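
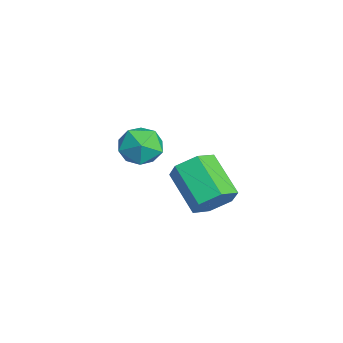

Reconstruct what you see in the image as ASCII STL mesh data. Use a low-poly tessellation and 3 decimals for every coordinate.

solid 
facet normal 0.319 0.003 0.948
outer loop
vertex 0.891 -3.065 2.605
vertex 0.79 -3.729 2.641
vertex 1.386 -3.49 2.44
endloop
endfacet
facet normal 0.636 0.520 0.570
outer loop
vertex 0.891 -3.065 2.605
vertex 1.386 -3.49 2.44
vertex 1.274 -2.942 2.065
endloop
endfacet
facet normal 0.127 0.944 0.305
outer loop
vertex 0.891 -3.065 2.605
vertex 1.274 -2.942 2.065
vertex 0.61 -2.843 2.035
endloop
endfacet
facet normal -0.505 0.691 0.518
outer loop
vertex 0.891 -3.065 2.605
vertex 0.61 -2.843 2.035
vertex 0.31 -3.329 2.391
endloop
endfacet
facet normal -0.387 0.108 0.916
outer loop
vertex 0.891 -3.065 2.605
vertex 0.31 -3.329 2.391
vertex 0.79 -3.729 2.641
endloop
endfacet
facet normal 0.976 0.215 0.022
outer loop
vertex 1.274 -2.942 2.065
vertex 1.386 -3.49 2.44
vertex 1.41 -3.531 1.769
endloop
endfacet
facet normal 0.462 -0.621 0.633
outer loop
vertex 1.386 -3.49 2.44
vertex 0.79 -3.729 2.641
vertex 1.11 -4.017 2.125
endloop
endfacet
facet normal -0.678 -0.449 0.582
outer loop
vertex 0.79 -3.729 2.641
vertex 0.31 -3.329 2.391
vertex 0.446 -3.918 2.095
endloop
endfacet
facet normal -0.869 0.491 -0.061
outer loop
vertex 0.31 -3.329 2.391
vertex 0.61 -2.843 2.035
vertex 0.334 -3.37 1.72
endloop
endfacet
facet normal 0.153 0.900 -0.408
outer loop
vertex 0.61 -2.843 2.035
vertex 1.274 -2.942 2.065
vertex 0.93 -3.131 1.519
endloop
endfacet
facet normal 0.505 -0.691 -0.518
outer loop
vertex 0.829 -3.795 1.555
vertex 1.41 -3.531 1.769
vertex 1.11 -4.017 2.125
endloop
endfacet
facet normal -0.127 -0.944 -0.305
outer loop
vertex 0.829 -3.795 1.555
vertex 1.11 -4.017 2.125
vertex 0.446 -3.918 2.095
endloop
endfacet
facet normal -0.636 -0.520 -0.570
outer loop
vertex 0.829 -3.795 1.555
vertex 0.446 -3.918 2.095
vertex 0.334 -3.37 1.72
endloop
endfacet
facet normal -0.319 -0.003 -0.948
outer loop
vertex 0.829 -3.795 1.555
vertex 0.334 -3.37 1.72
vertex 0.93 -3.131 1.519
endloop
endfacet
facet normal 0.387 -0.108 -0.916
outer loop
vertex 0.829 -3.795 1.555
vertex 0.93 -3.131 1.519
vertex 1.41 -3.531 1.769
endloop
endfacet
facet normal 0.869 -0.491 0.061
outer loop
vertex 1.11 -4.017 2.125
vertex 1.41 -3.531 1.769
vertex 1.386 -3.49 2.44
endloop
endfacet
facet normal -0.153 -0.900 0.408
outer loop
vertex 0.446 -3.918 2.095
vertex 1.11 -4.017 2.125
vertex 0.79 -3.729 2.641
endloop
endfacet
facet normal -0.976 -0.215 -0.022
outer loop
vertex 0.334 -3.37 1.72
vertex 0.446 -3.918 2.095
vertex 0.31 -3.329 2.391
endloop
endfacet
facet normal -0.462 0.621 -0.633
outer loop
vertex 0.93 -3.131 1.519
vertex 0.334 -3.37 1.72
vertex 0.61 -2.843 2.035
endloop
endfacet
facet normal 0.678 0.449 -0.582
outer loop
vertex 1.41 -3.531 1.769
vertex 0.93 -3.131 1.519
vertex 1.274 -2.942 2.065
endloop
endfacet
facet normal 0.786 0.297 -0.543
outer loop
vertex 0.107 -1.21 -0.521
vertex -0.254 -1.296 -1.091
vertex -0.261 -0.696 -0.773
endloop
endfacet
facet normal 0.300 0.585 0.754
outer loop
vertex 0.107 -1.21 -0.521
vertex -0.261 -0.696 -0.773
vertex -1.024 -1.637 0.261
endloop
endfacet
facet normal 0.301 0.584 0.754
outer loop
vertex -1.024 -1.637 0.261
vertex -0.261 -0.696 -0.773
vertex -1.392 -1.123 0.01
endloop
endfacet
facet normal -0.785 -0.296 0.544
outer loop
vertex -1.024 -1.637 0.261
vertex -1.392 -1.123 0.01
vertex -1.386 -1.724 -0.309
endloop
endfacet
facet normal 0.785 0.297 -0.543
outer loop
vertex -0.261 -0.696 -0.773
vertex -0.254 -1.296 -1.091
vertex -0.622 -0.782 -1.342
endloop
endfacet
facet normal -0.317 0.947 0.058
outer loop
vertex -0.261 -0.696 -0.773
vertex -0.622 -0.782 -1.342
vertex -1.392 -1.123 0.01
endloop
endfacet
facet normal -0.318 0.946 0.057
outer loop
vertex -1.392 -1.123 0.01
vertex -0.622 -0.782 -1.342
vertex -1.753 -1.21 -0.56
endloop
endfacet
facet normal -0.786 -0.296 0.543
outer loop
vertex -1.392 -1.123 0.01
vertex -1.753 -1.21 -0.56
vertex -1.386 -1.724 -0.309
endloop
endfacet
facet normal 0.785 0.296 -0.544
outer loop
vertex -0.622 -0.782 -1.342
vertex -0.254 -1.296 -1.091
vertex -0.616 -1.383 -1.661
endloop
endfacet
facet normal -0.619 0.363 -0.696
outer loop
vertex -0.622 -0.782 -1.342
vertex -0.616 -1.383 -1.661
vertex -1.753 -1.21 -0.56
endloop
endfacet
facet normal -0.619 0.364 -0.696
outer loop
vertex -1.753 -1.21 -0.56
vertex -0.616 -1.383 -1.661
vertex -1.747 -1.81 -0.879
endloop
endfacet
facet normal -0.786 -0.296 0.543
outer loop
vertex -1.753 -1.21 -0.56
vertex -1.747 -1.81 -0.879
vertex -1.386 -1.724 -0.309
endloop
endfacet
facet normal 0.785 0.296 -0.544
outer loop
vertex -0.616 -1.383 -1.661
vertex -0.254 -1.296 -1.091
vertex -0.248 -1.897 -1.41
endloop
endfacet
facet normal -0.301 -0.584 -0.754
outer loop
vertex -0.616 -1.383 -1.661
vertex -0.248 -1.897 -1.41
vertex -1.747 -1.81 -0.879
endloop
endfacet
facet normal -0.301 -0.585 -0.753
outer loop
vertex -1.747 -1.81 -0.879
vertex -0.248 -1.897 -1.41
vertex -1.379 -2.324 -0.627
endloop
endfacet
facet normal -0.786 -0.297 0.543
outer loop
vertex -1.747 -1.81 -0.879
vertex -1.379 -2.324 -0.627
vertex -1.386 -1.724 -0.309
endloop
endfacet
facet normal 0.786 0.296 -0.543
outer loop
vertex -0.248 -1.897 -1.41
vertex -0.254 -1.296 -1.091
vertex 0.113 -1.81 -0.84
endloop
endfacet
facet normal 0.318 -0.946 -0.057
outer loop
vertex -0.248 -1.897 -1.41
vertex 0.113 -1.81 -0.84
vertex -1.379 -2.324 -0.627
endloop
endfacet
facet normal 0.318 -0.946 -0.059
outer loop
vertex -1.379 -2.324 -0.627
vertex 0.113 -1.81 -0.84
vertex -1.018 -2.238 -0.058
endloop
endfacet
facet normal -0.785 -0.297 0.543
outer loop
vertex -1.379 -2.324 -0.627
vertex -1.018 -2.238 -0.058
vertex -1.386 -1.724 -0.309
endloop
endfacet
facet normal 0.786 0.296 -0.543
outer loop
vertex 0.113 -1.81 -0.84
vertex -0.254 -1.296 -1.091
vertex 0.107 -1.21 -0.521
endloop
endfacet
facet normal 0.619 -0.364 0.696
outer loop
vertex 0.113 -1.81 -0.84
vertex 0.107 -1.21 -0.521
vertex -1.018 -2.238 -0.058
endloop
endfacet
facet normal 0.619 -0.363 0.696
outer loop
vertex -1.018 -2.238 -0.058
vertex 0.107 -1.21 -0.521
vertex -1.024 -1.637 0.261
endloop
endfacet
facet normal -0.785 -0.296 0.544
outer loop
vertex -1.018 -2.238 -0.058
vertex -1.024 -1.637 0.261
vertex -1.386 -1.724 -0.309
endloop
endfacet

endsolid


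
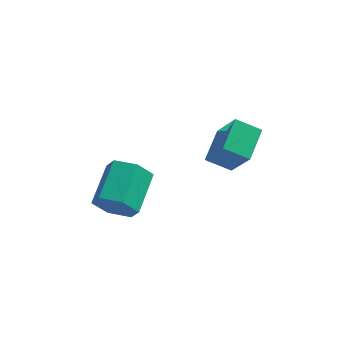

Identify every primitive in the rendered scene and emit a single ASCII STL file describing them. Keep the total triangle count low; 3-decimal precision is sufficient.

solid 
facet normal -0.178 -0.919 -0.353
outer loop
vertex -0.788 -3.99 -2.613
vertex -1.163 -3.591 -3.462
vertex -0.178 -3.807 -3.398
endloop
endfacet
facet normal 0.777 -0.351 0.522
outer loop
vertex -0.788 -3.99 -2.613
vertex -0.178 -3.807 -3.398
vertex -0.442 -2.208 -1.929
endloop
endfacet
facet normal 0.777 -0.351 0.522
outer loop
vertex -0.442 -2.208 -1.929
vertex -0.178 -3.807 -3.398
vertex 0.167 -2.025 -2.713
endloop
endfacet
facet normal 0.178 0.919 0.353
outer loop
vertex -0.442 -2.208 -1.929
vertex 0.167 -2.025 -2.713
vertex -0.817 -1.809 -2.778
endloop
endfacet
facet normal -0.178 -0.918 -0.353
outer loop
vertex -0.178 -3.807 -3.398
vertex -1.163 -3.591 -3.462
vertex -0.553 -3.408 -4.246
endloop
endfacet
facet normal 0.911 -0.018 -0.412
outer loop
vertex -0.178 -3.807 -3.398
vertex -0.553 -3.408 -4.246
vertex 0.167 -2.025 -2.713
endloop
endfacet
facet normal 0.911 -0.019 -0.411
outer loop
vertex 0.167 -2.025 -2.713
vertex -0.553 -3.408 -4.246
vertex -0.208 -1.626 -3.562
endloop
endfacet
facet normal 0.178 0.919 0.353
outer loop
vertex 0.167 -2.025 -2.713
vertex -0.208 -1.626 -3.562
vertex -0.817 -1.809 -2.778
endloop
endfacet
facet normal -0.178 -0.919 -0.353
outer loop
vertex -0.553 -3.408 -4.246
vertex -1.163 -3.591 -3.462
vertex -1.538 -3.192 -4.311
endloop
endfacet
facet normal 0.134 0.332 -0.934
outer loop
vertex -0.553 -3.408 -4.246
vertex -1.538 -3.192 -4.311
vertex -0.208 -1.626 -3.562
endloop
endfacet
facet normal 0.135 0.332 -0.934
outer loop
vertex -0.208 -1.626 -3.562
vertex -1.538 -3.192 -4.311
vertex -1.192 -1.41 -3.627
endloop
endfacet
facet normal 0.178 0.919 0.353
outer loop
vertex -0.208 -1.626 -3.562
vertex -1.192 -1.41 -3.627
vertex -0.817 -1.809 -2.778
endloop
endfacet
facet normal -0.178 -0.919 -0.353
outer loop
vertex -1.538 -3.192 -4.311
vertex -1.163 -3.591 -3.462
vertex -2.147 -3.375 -3.527
endloop
endfacet
facet normal -0.777 0.351 -0.522
outer loop
vertex -1.538 -3.192 -4.311
vertex -2.147 -3.375 -3.527
vertex -1.192 -1.41 -3.627
endloop
endfacet
facet normal -0.777 0.351 -0.522
outer loop
vertex -1.192 -1.41 -3.627
vertex -2.147 -3.375 -3.527
vertex -1.802 -1.593 -2.842
endloop
endfacet
facet normal 0.178 0.919 0.353
outer loop
vertex -1.192 -1.41 -3.627
vertex -1.802 -1.593 -2.842
vertex -0.817 -1.809 -2.778
endloop
endfacet
facet normal -0.178 -0.919 -0.353
outer loop
vertex -2.147 -3.375 -3.527
vertex -1.163 -3.591 -3.462
vertex -1.772 -3.774 -2.678
endloop
endfacet
facet normal -0.911 0.018 0.411
outer loop
vertex -2.147 -3.375 -3.527
vertex -1.772 -3.774 -2.678
vertex -1.802 -1.593 -2.842
endloop
endfacet
facet normal -0.911 0.018 0.412
outer loop
vertex -1.802 -1.593 -2.842
vertex -1.772 -3.774 -2.678
vertex -1.427 -1.992 -1.994
endloop
endfacet
facet normal 0.178 0.918 0.353
outer loop
vertex -1.802 -1.593 -2.842
vertex -1.427 -1.992 -1.994
vertex -0.817 -1.809 -2.778
endloop
endfacet
facet normal -0.178 -0.919 -0.353
outer loop
vertex -1.772 -3.774 -2.678
vertex -1.163 -3.591 -3.462
vertex -0.788 -3.99 -2.613
endloop
endfacet
facet normal -0.135 -0.332 0.934
outer loop
vertex -1.772 -3.774 -2.678
vertex -0.788 -3.99 -2.613
vertex -1.427 -1.992 -1.994
endloop
endfacet
facet normal -0.134 -0.332 0.934
outer loop
vertex -1.427 -1.992 -1.994
vertex -0.788 -3.99 -2.613
vertex -0.442 -2.208 -1.929
endloop
endfacet
facet normal 0.178 0.919 0.353
outer loop
vertex -1.427 -1.992 -1.994
vertex -0.442 -2.208 -1.929
vertex -0.817 -1.809 -2.778
endloop
endfacet
facet normal -0.901 0.058 0.430
outer loop
vertex 3.061 -3.518 0.998
vertex 3.394 -2.137 1.509
vertex 2.292 -2.696 -0.727
endloop
endfacet
facet normal -0.219 -0.915 -0.338
outer loop
vertex 3.346 -2.763 -1.229
vertex 3.061 -3.518 0.998
vertex 2.292 -2.696 -0.727
endloop
endfacet
facet normal -0.901 0.058 0.430
outer loop
vertex 2.292 -2.696 -0.727
vertex 3.394 -2.137 1.509
vertex 2.624 -1.314 -0.216
endloop
endfacet
facet normal -0.373 0.399 -0.837
outer loop
vertex 2.624 -1.314 -0.216
vertex 3.346 -2.763 -1.229
vertex 2.292 -2.696 -0.727
endloop
endfacet
facet normal 0.373 -0.400 0.837
outer loop
vertex 3.061 -3.518 0.998
vertex 4.448 -2.204 1.007
vertex 3.394 -2.137 1.509
endloop
endfacet
facet normal -0.220 -0.915 -0.338
outer loop
vertex 4.116 -3.586 0.496
vertex 3.061 -3.518 0.998
vertex 3.346 -2.763 -1.229
endloop
endfacet
facet normal 0.373 -0.399 0.838
outer loop
vertex 4.116 -3.586 0.496
vertex 4.448 -2.204 1.007
vertex 3.061 -3.518 0.998
endloop
endfacet
facet normal 0.219 0.915 0.339
outer loop
vertex 3.394 -2.137 1.509
vertex 4.448 -2.204 1.007
vertex 2.624 -1.314 -0.216
endloop
endfacet
facet normal -0.373 0.400 -0.837
outer loop
vertex 3.679 -1.382 -0.718
vertex 3.346 -2.763 -1.229
vertex 2.624 -1.314 -0.216
endloop
endfacet
facet normal 0.220 0.915 0.338
outer loop
vertex 2.624 -1.314 -0.216
vertex 4.448 -2.204 1.007
vertex 3.679 -1.382 -0.718
endloop
endfacet
facet normal 0.901 -0.058 -0.430
outer loop
vertex 3.679 -1.382 -0.718
vertex 4.116 -3.586 0.496
vertex 3.346 -2.763 -1.229
endloop
endfacet
facet normal 0.901 -0.058 -0.429
outer loop
vertex 4.448 -2.204 1.007
vertex 4.116 -3.586 0.496
vertex 3.679 -1.382 -0.718
endloop
endfacet

endsolid


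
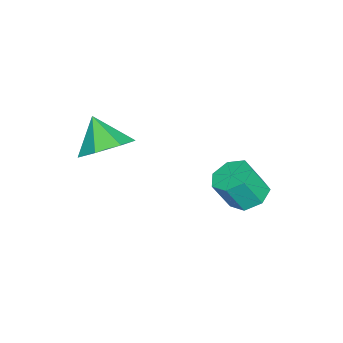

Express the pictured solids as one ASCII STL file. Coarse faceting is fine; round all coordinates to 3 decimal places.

solid 
facet normal 0.400 0.505 -0.765
outer loop
vertex 1.759 -0.306 1.59
vertex 0.834 -0.292 1.116
vertex 1.232 0.401 1.781
endloop
endfacet
facet normal 0.370 0.025 0.929
outer loop
vertex 1.759 -0.306 1.59
vertex 1.232 0.401 1.781
vertex 0.266 -1.008 2.204
endloop
endfacet
facet normal 0.400 0.504 -0.765
outer loop
vertex 1.232 0.401 1.781
vertex 0.834 -0.292 1.116
vertex 0.405 0.587 1.471
endloop
endfacet
facet normal -0.233 0.423 0.876
outer loop
vertex 1.232 0.401 1.781
vertex 0.405 0.587 1.471
vertex 0.266 -1.008 2.204
endloop
endfacet
facet normal 0.399 0.504 -0.766
outer loop
vertex 0.405 0.587 1.471
vertex 0.834 -0.292 1.116
vertex -0.099 0.11 0.894
endloop
endfacet
facet normal -0.827 0.293 0.480
outer loop
vertex 0.405 0.587 1.471
vertex -0.099 0.11 0.894
vertex 0.266 -1.008 2.204
endloop
endfacet
facet normal 0.399 0.504 -0.766
outer loop
vertex -0.099 0.11 0.894
vertex 0.834 -0.292 1.116
vertex 0.099 -0.669 0.485
endloop
endfacet
facet normal -0.963 -0.266 0.041
outer loop
vertex -0.099 0.11 0.894
vertex 0.099 -0.669 0.485
vertex 0.266 -1.008 2.204
endloop
endfacet
facet normal 0.400 0.503 -0.766
outer loop
vertex 0.099 -0.669 0.485
vertex 0.834 -0.292 1.116
vertex 0.85 -1.165 0.551
endloop
endfacet
facet normal -0.541 -0.834 -0.112
outer loop
vertex 0.099 -0.669 0.485
vertex 0.85 -1.165 0.551
vertex 0.266 -1.008 2.204
endloop
endfacet
facet normal 0.400 0.503 -0.766
outer loop
vertex 0.85 -1.165 0.551
vertex 0.834 -0.292 1.116
vertex 1.589 -1.003 1.043
endloop
endfacet
facet normal 0.124 -0.983 0.137
outer loop
vertex 0.85 -1.165 0.551
vertex 1.589 -1.003 1.043
vertex 0.266 -1.008 2.204
endloop
endfacet
facet normal 0.400 0.503 -0.766
outer loop
vertex 1.589 -1.003 1.043
vertex 0.834 -0.292 1.116
vertex 1.759 -0.306 1.59
endloop
endfacet
facet normal 0.529 -0.600 0.600
outer loop
vertex 1.589 -1.003 1.043
vertex 1.759 -0.306 1.59
vertex 0.266 -1.008 2.204
endloop
endfacet
facet normal -0.271 0.403 -0.874
outer loop
vertex -1.337 3.879 -2.64
vertex -2.126 3.806 -2.429
vertex -1.618 4.436 -2.296
endloop
endfacet
facet normal 0.878 0.476 -0.054
outer loop
vertex -1.337 3.879 -2.64
vertex -1.618 4.436 -2.296
vertex -0.965 3.328 -1.442
endloop
endfacet
facet normal 0.878 0.476 -0.053
outer loop
vertex -0.965 3.328 -1.442
vertex -1.618 4.436 -2.296
vertex -1.246 3.884 -1.099
endloop
endfacet
facet normal 0.272 -0.402 0.874
outer loop
vertex -0.965 3.328 -1.442
vertex -1.246 3.884 -1.099
vertex -1.754 3.254 -1.231
endloop
endfacet
facet normal -0.271 0.403 -0.874
outer loop
vertex -1.618 4.436 -2.296
vertex -2.126 3.806 -2.429
vertex -2.281 4.518 -2.053
endloop
endfacet
facet normal 0.239 0.908 0.345
outer loop
vertex -1.618 4.436 -2.296
vertex -2.281 4.518 -2.053
vertex -1.246 3.884 -1.099
endloop
endfacet
facet normal 0.239 0.908 0.344
outer loop
vertex -1.246 3.884 -1.099
vertex -2.281 4.518 -2.053
vertex -1.91 3.966 -0.855
endloop
endfacet
facet normal 0.272 -0.402 0.874
outer loop
vertex -1.246 3.884 -1.099
vertex -1.91 3.966 -0.855
vertex -1.754 3.254 -1.231
endloop
endfacet
facet normal -0.270 0.403 -0.874
outer loop
vertex -2.281 4.518 -2.053
vertex -2.126 3.806 -2.429
vertex -2.828 4.064 -2.093
endloop
endfacet
facet normal -0.580 0.656 0.482
outer loop
vertex -2.281 4.518 -2.053
vertex -2.828 4.064 -2.093
vertex -1.91 3.966 -0.855
endloop
endfacet
facet normal -0.581 0.656 0.482
outer loop
vertex -1.91 3.966 -0.855
vertex -2.828 4.064 -2.093
vertex -2.456 3.512 -0.895
endloop
endfacet
facet normal 0.271 -0.403 0.874
outer loop
vertex -1.91 3.966 -0.855
vertex -2.456 3.512 -0.895
vertex -1.754 3.254 -1.231
endloop
endfacet
facet normal -0.271 0.401 -0.875
outer loop
vertex -2.828 4.064 -2.093
vertex -2.126 3.806 -2.429
vertex -2.846 3.415 -2.385
endloop
endfacet
facet normal -0.962 -0.089 0.258
outer loop
vertex -2.828 4.064 -2.093
vertex -2.846 3.415 -2.385
vertex -2.456 3.512 -0.895
endloop
endfacet
facet normal -0.962 -0.090 0.258
outer loop
vertex -2.456 3.512 -0.895
vertex -2.846 3.415 -2.385
vertex -2.474 2.864 -1.188
endloop
endfacet
facet normal 0.270 -0.403 0.874
outer loop
vertex -2.456 3.512 -0.895
vertex -2.474 2.864 -1.188
vertex -1.754 3.254 -1.231
endloop
endfacet
facet normal -0.272 0.402 -0.874
outer loop
vertex -2.846 3.415 -2.385
vertex -2.126 3.806 -2.429
vertex -2.321 3.061 -2.711
endloop
endfacet
facet normal -0.619 -0.769 -0.162
outer loop
vertex -2.846 3.415 -2.385
vertex -2.321 3.061 -2.711
vertex -2.474 2.864 -1.188
endloop
endfacet
facet normal -0.619 -0.768 -0.162
outer loop
vertex -2.474 2.864 -1.188
vertex -2.321 3.061 -2.711
vertex -1.95 2.51 -1.513
endloop
endfacet
facet normal 0.270 -0.403 0.875
outer loop
vertex -2.474 2.864 -1.188
vertex -1.95 2.51 -1.513
vertex -1.754 3.254 -1.231
endloop
endfacet
facet normal -0.271 0.402 -0.875
outer loop
vertex -2.321 3.061 -2.711
vertex -2.126 3.806 -2.429
vertex -1.65 3.268 -2.824
endloop
endfacet
facet normal 0.191 -0.868 -0.458
outer loop
vertex -2.321 3.061 -2.711
vertex -1.65 3.268 -2.824
vertex -1.95 2.51 -1.513
endloop
endfacet
facet normal 0.189 -0.868 -0.459
outer loop
vertex -1.95 2.51 -1.513
vertex -1.65 3.268 -2.824
vertex -1.278 2.716 -1.626
endloop
endfacet
facet normal 0.270 -0.403 0.874
outer loop
vertex -1.95 2.51 -1.513
vertex -1.278 2.716 -1.626
vertex -1.754 3.254 -1.231
endloop
endfacet
facet normal -0.271 0.402 -0.874
outer loop
vertex -1.65 3.268 -2.824
vertex -2.126 3.806 -2.429
vertex -1.337 3.879 -2.64
endloop
endfacet
facet normal 0.856 -0.315 -0.411
outer loop
vertex -1.65 3.268 -2.824
vertex -1.337 3.879 -2.64
vertex -1.278 2.716 -1.626
endloop
endfacet
facet normal 0.856 -0.314 -0.410
outer loop
vertex -1.278 2.716 -1.626
vertex -1.337 3.879 -2.64
vertex -0.965 3.328 -1.442
endloop
endfacet
facet normal 0.272 -0.402 0.875
outer loop
vertex -1.278 2.716 -1.626
vertex -0.965 3.328 -1.442
vertex -1.754 3.254 -1.231
endloop
endfacet

endsolid


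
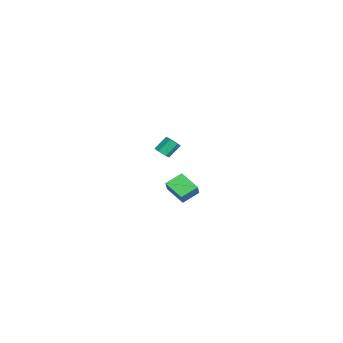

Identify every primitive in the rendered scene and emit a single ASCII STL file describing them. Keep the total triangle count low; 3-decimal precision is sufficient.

solid 
facet normal -0.669 -0.622 0.408
outer loop
vertex 4.023 -1.251 -1.056
vertex 3.489 -0.357 -0.569
vertex 3.501 -1.167 -1.784
endloop
endfacet
facet normal 0.465 -0.778 -0.423
outer loop
vertex 4.431 -0.303 -2.351
vertex 4.023 -1.251 -1.056
vertex 3.501 -1.167 -1.784
endloop
endfacet
facet normal -0.669 -0.621 0.407
outer loop
vertex 3.501 -1.167 -1.784
vertex 3.489 -0.357 -0.569
vertex 2.967 -0.272 -1.297
endloop
endfacet
facet normal -0.580 0.094 -0.809
outer loop
vertex 2.967 -0.272 -1.297
vertex 4.431 -0.303 -2.351
vertex 3.501 -1.167 -1.784
endloop
endfacet
facet normal 0.580 -0.094 0.809
outer loop
vertex 4.023 -1.251 -1.056
vertex 4.419 0.507 -1.136
vertex 3.489 -0.357 -0.569
endloop
endfacet
facet normal 0.464 -0.778 -0.423
outer loop
vertex 4.953 -0.388 -1.623
vertex 4.023 -1.251 -1.056
vertex 4.431 -0.303 -2.351
endloop
endfacet
facet normal 0.580 -0.094 0.809
outer loop
vertex 4.953 -0.388 -1.623
vertex 4.419 0.507 -1.136
vertex 4.023 -1.251 -1.056
endloop
endfacet
facet normal -0.464 0.778 0.424
outer loop
vertex 3.489 -0.357 -0.569
vertex 4.419 0.507 -1.136
vertex 2.967 -0.272 -1.297
endloop
endfacet
facet normal -0.580 0.094 -0.809
outer loop
vertex 3.897 0.591 -1.864
vertex 4.431 -0.303 -2.351
vertex 2.967 -0.272 -1.297
endloop
endfacet
facet normal -0.464 0.778 0.423
outer loop
vertex 2.967 -0.272 -1.297
vertex 4.419 0.507 -1.136
vertex 3.897 0.591 -1.864
endloop
endfacet
facet normal 0.669 0.622 -0.407
outer loop
vertex 3.897 0.591 -1.864
vertex 4.953 -0.388 -1.623
vertex 4.431 -0.303 -2.351
endloop
endfacet
facet normal 0.669 0.621 -0.408
outer loop
vertex 4.419 0.507 -1.136
vertex 4.953 -0.388 -1.623
vertex 3.897 0.591 -1.864
endloop
endfacet
facet normal 0.314 -0.614 -0.724
outer loop
vertex -3.247 -1.282 -2.744
vertex -3.736 -1.511 -2.762
vertex -3.625 -1.085 -3.075
endloop
endfacet
facet normal 0.641 0.700 -0.315
outer loop
vertex -3.247 -1.282 -2.744
vertex -3.625 -1.085 -3.075
vertex -3.595 -0.601 -1.94
endloop
endfacet
facet normal 0.642 0.699 -0.315
outer loop
vertex -3.595 -0.601 -1.94
vertex -3.625 -1.085 -3.075
vertex -3.973 -0.403 -2.271
endloop
endfacet
facet normal -0.313 0.614 0.725
outer loop
vertex -3.595 -0.601 -1.94
vertex -3.973 -0.403 -2.271
vertex -4.084 -0.829 -1.958
endloop
endfacet
facet normal 0.313 -0.614 -0.725
outer loop
vertex -3.625 -1.085 -3.075
vertex -3.736 -1.511 -2.762
vertex -4.114 -1.313 -3.093
endloop
endfacet
facet normal -0.285 0.666 -0.689
outer loop
vertex -3.625 -1.085 -3.075
vertex -4.114 -1.313 -3.093
vertex -3.973 -0.403 -2.271
endloop
endfacet
facet normal -0.287 0.666 -0.688
outer loop
vertex -3.973 -0.403 -2.271
vertex -4.114 -1.313 -3.093
vertex -4.462 -0.632 -2.289
endloop
endfacet
facet normal -0.314 0.614 0.724
outer loop
vertex -3.973 -0.403 -2.271
vertex -4.462 -0.632 -2.289
vertex -4.084 -0.829 -1.958
endloop
endfacet
facet normal 0.313 -0.614 -0.725
outer loop
vertex -4.114 -1.313 -3.093
vertex -3.736 -1.511 -2.762
vertex -4.225 -1.739 -2.78
endloop
endfacet
facet normal -0.927 -0.033 -0.373
outer loop
vertex -4.114 -1.313 -3.093
vertex -4.225 -1.739 -2.78
vertex -4.462 -0.632 -2.289
endloop
endfacet
facet normal -0.927 -0.033 -0.373
outer loop
vertex -4.462 -0.632 -2.289
vertex -4.225 -1.739 -2.78
vertex -4.573 -1.058 -1.976
endloop
endfacet
facet normal -0.314 0.614 0.724
outer loop
vertex -4.462 -0.632 -2.289
vertex -4.573 -1.058 -1.976
vertex -4.084 -0.829 -1.958
endloop
endfacet
facet normal 0.313 -0.614 -0.725
outer loop
vertex -4.225 -1.739 -2.78
vertex -3.736 -1.511 -2.762
vertex -3.847 -1.937 -2.449
endloop
endfacet
facet normal -0.642 -0.699 0.315
outer loop
vertex -4.225 -1.739 -2.78
vertex -3.847 -1.937 -2.449
vertex -4.573 -1.058 -1.976
endloop
endfacet
facet normal -0.641 -0.699 0.316
outer loop
vertex -4.573 -1.058 -1.976
vertex -3.847 -1.937 -2.449
vertex -4.195 -1.255 -1.645
endloop
endfacet
facet normal -0.314 0.614 0.724
outer loop
vertex -4.573 -1.058 -1.976
vertex -4.195 -1.255 -1.645
vertex -4.084 -0.829 -1.958
endloop
endfacet
facet normal 0.314 -0.614 -0.724
outer loop
vertex -3.847 -1.937 -2.449
vertex -3.736 -1.511 -2.762
vertex -3.358 -1.708 -2.431
endloop
endfacet
facet normal 0.286 -0.666 0.689
outer loop
vertex -3.847 -1.937 -2.449
vertex -3.358 -1.708 -2.431
vertex -4.195 -1.255 -1.645
endloop
endfacet
facet normal 0.286 -0.667 0.688
outer loop
vertex -4.195 -1.255 -1.645
vertex -3.358 -1.708 -2.431
vertex -3.706 -1.027 -1.627
endloop
endfacet
facet normal -0.313 0.614 0.725
outer loop
vertex -4.195 -1.255 -1.645
vertex -3.706 -1.027 -1.627
vertex -4.084 -0.829 -1.958
endloop
endfacet
facet normal 0.314 -0.614 -0.724
outer loop
vertex -3.358 -1.708 -2.431
vertex -3.736 -1.511 -2.762
vertex -3.247 -1.282 -2.744
endloop
endfacet
facet normal 0.927 0.033 0.373
outer loop
vertex -3.358 -1.708 -2.431
vertex -3.247 -1.282 -2.744
vertex -3.706 -1.027 -1.627
endloop
endfacet
facet normal 0.927 0.033 0.373
outer loop
vertex -3.706 -1.027 -1.627
vertex -3.247 -1.282 -2.744
vertex -3.595 -0.601 -1.94
endloop
endfacet
facet normal -0.313 0.614 0.725
outer loop
vertex -3.706 -1.027 -1.627
vertex -3.595 -0.601 -1.94
vertex -4.084 -0.829 -1.958
endloop
endfacet

endsolid


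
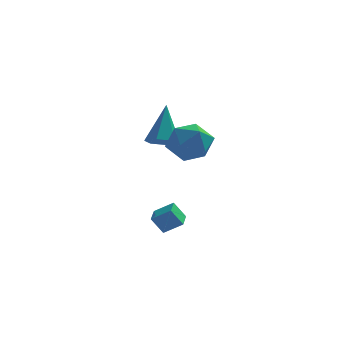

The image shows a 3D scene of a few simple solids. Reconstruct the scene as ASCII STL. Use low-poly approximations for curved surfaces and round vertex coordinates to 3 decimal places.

solid 
facet normal -0.432 0.456 0.778
outer loop
vertex -0.86 3.199 -0.298
vertex -0.798 2.291 0.269
vertex 0.007 2.999 0.301
endloop
endfacet
facet normal -0.056 0.920 0.388
outer loop
vertex -0.86 3.199 -0.298
vertex 0.007 2.999 0.301
vertex 0.118 3.419 -0.68
endloop
endfacet
facet normal -0.313 0.908 -0.277
outer loop
vertex -0.86 3.199 -0.298
vertex 0.118 3.419 -0.68
vertex -0.618 2.971 -1.318
endloop
endfacet
facet normal -0.849 0.437 -0.299
outer loop
vertex -0.86 3.199 -0.298
vertex -0.618 2.971 -1.318
vertex -1.184 2.273 -0.731
endloop
endfacet
facet normal -0.922 0.158 0.353
outer loop
vertex -0.86 3.199 -0.298
vertex -1.184 2.273 -0.731
vertex -0.798 2.291 0.269
endloop
endfacet
facet normal 0.621 0.693 0.367
outer loop
vertex 0.118 3.419 -0.68
vertex 0.007 2.999 0.301
vertex 0.784 2.647 -0.349
endloop
endfacet
facet normal 0.011 -0.058 0.998
outer loop
vertex 0.007 2.999 0.301
vertex -0.798 2.291 0.269
vertex 0.218 1.949 0.238
endloop
endfacet
facet normal -0.781 -0.541 0.311
outer loop
vertex -0.798 2.291 0.269
vertex -1.184 2.273 -0.731
vertex -0.518 1.501 -0.4
endloop
endfacet
facet normal -0.662 -0.088 -0.744
outer loop
vertex -1.184 2.273 -0.731
vertex -0.618 2.971 -1.318
vertex -0.407 1.921 -1.381
endloop
endfacet
facet normal 0.205 0.674 -0.710
outer loop
vertex -0.618 2.971 -1.318
vertex 0.118 3.419 -0.68
vertex 0.398 2.629 -1.349
endloop
endfacet
facet normal 0.849 -0.437 0.299
outer loop
vertex 0.46 1.721 -0.782
vertex 0.784 2.647 -0.349
vertex 0.218 1.949 0.238
endloop
endfacet
facet normal 0.313 -0.908 0.277
outer loop
vertex 0.46 1.721 -0.782
vertex 0.218 1.949 0.238
vertex -0.518 1.501 -0.4
endloop
endfacet
facet normal 0.056 -0.920 -0.388
outer loop
vertex 0.46 1.721 -0.782
vertex -0.518 1.501 -0.4
vertex -0.407 1.921 -1.381
endloop
endfacet
facet normal 0.432 -0.456 -0.778
outer loop
vertex 0.46 1.721 -0.782
vertex -0.407 1.921 -1.381
vertex 0.398 2.629 -1.349
endloop
endfacet
facet normal 0.922 -0.158 -0.353
outer loop
vertex 0.46 1.721 -0.782
vertex 0.398 2.629 -1.349
vertex 0.784 2.647 -0.349
endloop
endfacet
facet normal 0.662 0.088 0.744
outer loop
vertex 0.218 1.949 0.238
vertex 0.784 2.647 -0.349
vertex 0.007 2.999 0.301
endloop
endfacet
facet normal -0.205 -0.674 0.710
outer loop
vertex -0.518 1.501 -0.4
vertex 0.218 1.949 0.238
vertex -0.798 2.291 0.269
endloop
endfacet
facet normal -0.621 -0.693 -0.367
outer loop
vertex -0.407 1.921 -1.381
vertex -0.518 1.501 -0.4
vertex -1.184 2.273 -0.731
endloop
endfacet
facet normal -0.011 0.058 -0.998
outer loop
vertex 0.398 2.629 -1.349
vertex -0.407 1.921 -1.381
vertex -0.618 2.971 -1.318
endloop
endfacet
facet normal 0.781 0.541 -0.311
outer loop
vertex 0.784 2.647 -0.349
vertex 0.398 2.629 -1.349
vertex 0.118 3.419 -0.68
endloop
endfacet
facet normal -0.546 -0.031 0.837
outer loop
vertex -0.626 -2.212 -2.524
vertex -0.582 -1.305 -2.462
vertex -1.387 -2.141 -3.018
endloop
endfacet
facet normal -0.049 -0.996 -0.068
outer loop
vertex -0.918 -2.115 -3.738
vertex -0.626 -2.212 -2.524
vertex -1.387 -2.141 -3.018
endloop
endfacet
facet normal -0.546 -0.031 0.837
outer loop
vertex -1.387 -2.141 -3.018
vertex -0.582 -1.305 -2.462
vertex -1.343 -1.234 -2.956
endloop
endfacet
facet normal -0.837 0.078 -0.542
outer loop
vertex -1.343 -1.234 -2.956
vertex -0.918 -2.115 -3.738
vertex -1.387 -2.141 -3.018
endloop
endfacet
facet normal 0.837 -0.078 0.542
outer loop
vertex -0.626 -2.212 -2.524
vertex -0.113 -1.279 -3.182
vertex -0.582 -1.305 -2.462
endloop
endfacet
facet normal -0.049 -0.996 -0.068
outer loop
vertex -0.157 -2.186 -3.244
vertex -0.626 -2.212 -2.524
vertex -0.918 -2.115 -3.738
endloop
endfacet
facet normal 0.837 -0.078 0.542
outer loop
vertex -0.157 -2.186 -3.244
vertex -0.113 -1.279 -3.182
vertex -0.626 -2.212 -2.524
endloop
endfacet
facet normal 0.049 0.996 0.068
outer loop
vertex -0.582 -1.305 -2.462
vertex -0.113 -1.279 -3.182
vertex -1.343 -1.234 -2.956
endloop
endfacet
facet normal -0.837 0.078 -0.542
outer loop
vertex -0.874 -1.208 -3.676
vertex -0.918 -2.115 -3.738
vertex -1.343 -1.234 -2.956
endloop
endfacet
facet normal 0.049 0.996 0.068
outer loop
vertex -1.343 -1.234 -2.956
vertex -0.113 -1.279 -3.182
vertex -0.874 -1.208 -3.676
endloop
endfacet
facet normal 0.546 0.031 -0.837
outer loop
vertex -0.874 -1.208 -3.676
vertex -0.157 -2.186 -3.244
vertex -0.918 -2.115 -3.738
endloop
endfacet
facet normal 0.546 0.031 -0.837
outer loop
vertex -0.113 -1.279 -3.182
vertex -0.157 -2.186 -3.244
vertex -0.874 -1.208 -3.676
endloop
endfacet
facet normal -0.042 -0.495 -0.868
outer loop
vertex -0.648 3.548 -1.002
vertex -1.373 3.398 -0.881
vertex -1.175 4.022 -1.247
endloop
endfacet
facet normal 0.689 0.719 -0.092
outer loop
vertex -0.648 3.548 -1.002
vertex -1.175 4.022 -1.247
vertex -1.287 4.402 0.881
endloop
endfacet
facet normal -0.042 -0.495 -0.868
outer loop
vertex -1.175 4.022 -1.247
vertex -1.373 3.398 -0.881
vertex -1.9 3.872 -1.126
endloop
endfacet
facet normal -0.228 0.956 -0.183
outer loop
vertex -1.175 4.022 -1.247
vertex -1.9 3.872 -1.126
vertex -1.287 4.402 0.881
endloop
endfacet
facet normal -0.042 -0.495 -0.868
outer loop
vertex -1.9 3.872 -1.126
vertex -1.373 3.398 -0.881
vertex -2.098 3.248 -0.76
endloop
endfacet
facet normal -0.905 0.389 0.174
outer loop
vertex -1.9 3.872 -1.126
vertex -2.098 3.248 -0.76
vertex -1.287 4.402 0.881
endloop
endfacet
facet normal -0.042 -0.495 -0.868
outer loop
vertex -2.098 3.248 -0.76
vertex -1.373 3.398 -0.881
vertex -1.571 2.774 -0.515
endloop
endfacet
facet normal -0.664 -0.417 0.621
outer loop
vertex -2.098 3.248 -0.76
vertex -1.571 2.774 -0.515
vertex -1.287 4.402 0.881
endloop
endfacet
facet normal -0.043 -0.495 -0.868
outer loop
vertex -1.571 2.774 -0.515
vertex -1.373 3.398 -0.881
vertex -0.846 2.923 -0.636
endloop
endfacet
facet normal 0.253 -0.655 0.712
outer loop
vertex -1.571 2.774 -0.515
vertex -0.846 2.923 -0.636
vertex -1.287 4.402 0.881
endloop
endfacet
facet normal -0.042 -0.495 -0.868
outer loop
vertex -0.846 2.923 -0.636
vertex -1.373 3.398 -0.881
vertex -0.648 3.548 -1.002
endloop
endfacet
facet normal 0.931 -0.087 0.355
outer loop
vertex -0.846 2.923 -0.636
vertex -0.648 3.548 -1.002
vertex -1.287 4.402 0.881
endloop
endfacet

endsolid


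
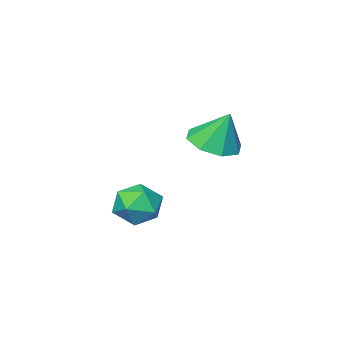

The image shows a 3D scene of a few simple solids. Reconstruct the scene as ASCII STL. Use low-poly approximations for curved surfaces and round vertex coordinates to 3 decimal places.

solid 
facet normal 0.156 -0.370 -0.916
outer loop
vertex 2.724 3.162 -0.63
vertex 1.915 2.791 -0.618
vertex 2.244 3.576 -0.879
endloop
endfacet
facet normal 0.509 0.792 0.335
outer loop
vertex 2.724 3.162 -0.63
vertex 2.244 3.576 -0.879
vertex 1.705 3.289 0.618
endloop
endfacet
facet normal 0.156 -0.370 -0.916
outer loop
vertex 2.244 3.576 -0.879
vertex 1.915 2.791 -0.618
vertex 1.571 3.53 -0.975
endloop
endfacet
facet normal -0.090 0.984 0.156
outer loop
vertex 2.244 3.576 -0.879
vertex 1.571 3.53 -0.975
vertex 1.705 3.289 0.618
endloop
endfacet
facet normal 0.156 -0.370 -0.916
outer loop
vertex 1.571 3.53 -0.975
vertex 1.915 2.791 -0.618
vertex 1.1 3.051 -0.862
endloop
endfacet
facet normal -0.684 0.711 0.165
outer loop
vertex 1.571 3.53 -0.975
vertex 1.1 3.051 -0.862
vertex 1.705 3.289 0.618
endloop
endfacet
facet normal 0.157 -0.369 -0.916
outer loop
vertex 1.1 3.051 -0.862
vertex 1.915 2.791 -0.618
vertex 1.106 2.42 -0.607
endloop
endfacet
facet normal -0.925 0.135 0.356
outer loop
vertex 1.1 3.051 -0.862
vertex 1.106 2.42 -0.607
vertex 1.705 3.289 0.618
endloop
endfacet
facet normal 0.157 -0.369 -0.916
outer loop
vertex 1.106 2.42 -0.607
vertex 1.915 2.791 -0.618
vertex 1.587 2.006 -0.358
endloop
endfacet
facet normal -0.672 -0.408 0.618
outer loop
vertex 1.106 2.42 -0.607
vertex 1.587 2.006 -0.358
vertex 1.705 3.289 0.618
endloop
endfacet
facet normal 0.156 -0.369 -0.916
outer loop
vertex 1.587 2.006 -0.358
vertex 1.915 2.791 -0.618
vertex 2.26 2.052 -0.262
endloop
endfacet
facet normal -0.073 -0.600 0.797
outer loop
vertex 1.587 2.006 -0.358
vertex 2.26 2.052 -0.262
vertex 1.705 3.289 0.618
endloop
endfacet
facet normal 0.155 -0.369 -0.916
outer loop
vertex 2.26 2.052 -0.262
vertex 1.915 2.791 -0.618
vertex 2.731 2.53 -0.375
endloop
endfacet
facet normal 0.521 -0.327 0.788
outer loop
vertex 2.26 2.052 -0.262
vertex 2.731 2.53 -0.375
vertex 1.705 3.289 0.618
endloop
endfacet
facet normal 0.155 -0.368 -0.917
outer loop
vertex 2.731 2.53 -0.375
vertex 1.915 2.791 -0.618
vertex 2.724 3.162 -0.63
endloop
endfacet
facet normal 0.762 0.249 0.597
outer loop
vertex 2.731 2.53 -0.375
vertex 2.724 3.162 -0.63
vertex 1.705 3.289 0.618
endloop
endfacet
facet normal 0.105 -0.120 0.987
outer loop
vertex 3.137 0.981 -2.957
vertex 2.721 0.215 -3.006
vertex 3.589 0.247 -3.094
endloop
endfacet
facet normal 0.644 0.263 0.718
outer loop
vertex 3.137 0.981 -2.957
vertex 3.589 0.247 -3.094
vertex 3.788 0.972 -3.538
endloop
endfacet
facet normal 0.369 0.839 0.401
outer loop
vertex 3.137 0.981 -2.957
vertex 3.788 0.972 -3.538
vertex 3.044 1.388 -3.723
endloop
endfacet
facet normal -0.341 0.812 0.473
outer loop
vertex 3.137 0.981 -2.957
vertex 3.044 1.388 -3.723
vertex 2.385 0.92 -3.395
endloop
endfacet
facet normal -0.504 0.220 0.835
outer loop
vertex 3.137 0.981 -2.957
vertex 2.385 0.92 -3.395
vertex 2.721 0.215 -3.006
endloop
endfacet
facet normal 0.967 -0.132 0.219
outer loop
vertex 3.788 0.972 -3.538
vertex 3.589 0.247 -3.094
vertex 3.775 0.2 -3.945
endloop
endfacet
facet normal 0.094 -0.751 0.654
outer loop
vertex 3.589 0.247 -3.094
vertex 2.721 0.215 -3.006
vertex 3.116 -0.268 -3.617
endloop
endfacet
facet normal -0.891 -0.200 0.408
outer loop
vertex 2.721 0.215 -3.006
vertex 2.385 0.92 -3.395
vertex 2.372 0.148 -3.802
endloop
endfacet
facet normal -0.627 0.758 -0.179
outer loop
vertex 2.385 0.92 -3.395
vertex 3.044 1.388 -3.723
vertex 2.571 0.873 -4.246
endloop
endfacet
facet normal 0.521 0.801 -0.296
outer loop
vertex 3.044 1.388 -3.723
vertex 3.788 0.972 -3.538
vertex 3.439 0.905 -4.334
endloop
endfacet
facet normal 0.341 -0.812 -0.473
outer loop
vertex 3.023 0.139 -4.383
vertex 3.775 0.2 -3.945
vertex 3.116 -0.268 -3.617
endloop
endfacet
facet normal -0.369 -0.839 -0.401
outer loop
vertex 3.023 0.139 -4.383
vertex 3.116 -0.268 -3.617
vertex 2.372 0.148 -3.802
endloop
endfacet
facet normal -0.644 -0.263 -0.718
outer loop
vertex 3.023 0.139 -4.383
vertex 2.372 0.148 -3.802
vertex 2.571 0.873 -4.246
endloop
endfacet
facet normal -0.105 0.120 -0.987
outer loop
vertex 3.023 0.139 -4.383
vertex 2.571 0.873 -4.246
vertex 3.439 0.905 -4.334
endloop
endfacet
facet normal 0.504 -0.220 -0.835
outer loop
vertex 3.023 0.139 -4.383
vertex 3.439 0.905 -4.334
vertex 3.775 0.2 -3.945
endloop
endfacet
facet normal 0.627 -0.758 0.179
outer loop
vertex 3.116 -0.268 -3.617
vertex 3.775 0.2 -3.945
vertex 3.589 0.247 -3.094
endloop
endfacet
facet normal -0.521 -0.801 0.296
outer loop
vertex 2.372 0.148 -3.802
vertex 3.116 -0.268 -3.617
vertex 2.721 0.215 -3.006
endloop
endfacet
facet normal -0.967 0.132 -0.219
outer loop
vertex 2.571 0.873 -4.246
vertex 2.372 0.148 -3.802
vertex 2.385 0.92 -3.395
endloop
endfacet
facet normal -0.094 0.751 -0.654
outer loop
vertex 3.439 0.905 -4.334
vertex 2.571 0.873 -4.246
vertex 3.044 1.388 -3.723
endloop
endfacet
facet normal 0.891 0.200 -0.408
outer loop
vertex 3.775 0.2 -3.945
vertex 3.439 0.905 -4.334
vertex 3.788 0.972 -3.538
endloop
endfacet

endsolid


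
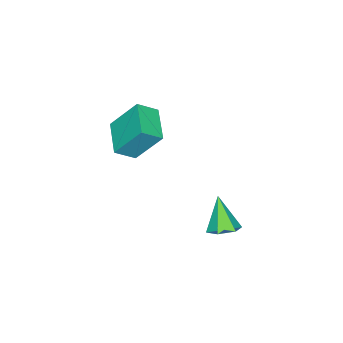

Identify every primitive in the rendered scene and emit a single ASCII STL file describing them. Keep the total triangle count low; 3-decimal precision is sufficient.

solid 
facet normal -0.713 -0.648 0.268
outer loop
vertex 2.504 -2.284 3.63
vertex 1.672 -1.651 2.944
vertex 2.988 -3.537 1.888
endloop
endfacet
facet normal 0.665 -0.506 0.549
outer loop
vertex 4.408 -2.249 1.356
vertex 2.504 -2.284 3.63
vertex 2.988 -3.537 1.888
endloop
endfacet
facet normal -0.713 -0.648 0.268
outer loop
vertex 2.988 -3.537 1.888
vertex 1.672 -1.651 2.944
vertex 2.156 -2.905 1.202
endloop
endfacet
facet normal 0.220 -0.570 -0.792
outer loop
vertex 2.156 -2.905 1.202
vertex 4.408 -2.249 1.356
vertex 2.988 -3.537 1.888
endloop
endfacet
facet normal -0.220 0.569 0.792
outer loop
vertex 2.504 -2.284 3.63
vertex 3.092 -0.363 2.412
vertex 1.672 -1.651 2.944
endloop
endfacet
facet normal 0.665 -0.506 0.549
outer loop
vertex 3.924 -0.995 3.098
vertex 2.504 -2.284 3.63
vertex 4.408 -2.249 1.356
endloop
endfacet
facet normal -0.220 0.570 0.792
outer loop
vertex 3.924 -0.995 3.098
vertex 3.092 -0.363 2.412
vertex 2.504 -2.284 3.63
endloop
endfacet
facet normal -0.665 0.506 -0.549
outer loop
vertex 1.672 -1.651 2.944
vertex 3.092 -0.363 2.412
vertex 2.156 -2.905 1.202
endloop
endfacet
facet normal 0.220 -0.569 -0.792
outer loop
vertex 3.576 -1.616 0.67
vertex 4.408 -2.249 1.356
vertex 2.156 -2.905 1.202
endloop
endfacet
facet normal -0.665 0.506 -0.549
outer loop
vertex 2.156 -2.905 1.202
vertex 3.092 -0.363 2.412
vertex 3.576 -1.616 0.67
endloop
endfacet
facet normal 0.713 0.647 -0.268
outer loop
vertex 3.576 -1.616 0.67
vertex 3.924 -0.995 3.098
vertex 4.408 -2.249 1.356
endloop
endfacet
facet normal 0.713 0.648 -0.268
outer loop
vertex 3.092 -0.363 2.412
vertex 3.924 -0.995 3.098
vertex 3.576 -1.616 0.67
endloop
endfacet
facet normal 0.304 0.391 -0.869
outer loop
vertex 4.571 3.74 -1.537
vertex 3.805 3.589 -1.873
vertex 3.96 4.329 -1.486
endloop
endfacet
facet normal 0.477 0.428 0.767
outer loop
vertex 4.571 3.74 -1.537
vertex 3.96 4.329 -1.486
vertex 3.215 2.831 -0.187
endloop
endfacet
facet normal 0.304 0.391 -0.869
outer loop
vertex 3.96 4.329 -1.486
vertex 3.805 3.589 -1.873
vertex 3.194 4.178 -1.822
endloop
endfacet
facet normal -0.397 0.706 0.587
outer loop
vertex 3.96 4.329 -1.486
vertex 3.194 4.178 -1.822
vertex 3.215 2.831 -0.187
endloop
endfacet
facet normal 0.304 0.390 -0.869
outer loop
vertex 3.194 4.178 -1.822
vertex 3.805 3.589 -1.873
vertex 3.039 3.437 -2.209
endloop
endfacet
facet normal -0.982 0.139 0.127
outer loop
vertex 3.194 4.178 -1.822
vertex 3.039 3.437 -2.209
vertex 3.215 2.831 -0.187
endloop
endfacet
facet normal 0.304 0.390 -0.869
outer loop
vertex 3.039 3.437 -2.209
vertex 3.805 3.589 -1.873
vertex 3.649 2.848 -2.26
endloop
endfacet
facet normal -0.693 -0.705 -0.151
outer loop
vertex 3.039 3.437 -2.209
vertex 3.649 2.848 -2.26
vertex 3.215 2.831 -0.187
endloop
endfacet
facet normal 0.304 0.390 -0.869
outer loop
vertex 3.649 2.848 -2.26
vertex 3.805 3.589 -1.873
vertex 4.415 2.999 -1.924
endloop
endfacet
facet normal 0.181 -0.983 0.030
outer loop
vertex 3.649 2.848 -2.26
vertex 4.415 2.999 -1.924
vertex 3.215 2.831 -0.187
endloop
endfacet
facet normal 0.304 0.390 -0.869
outer loop
vertex 4.415 2.999 -1.924
vertex 3.805 3.589 -1.873
vertex 4.571 3.74 -1.537
endloop
endfacet
facet normal 0.766 -0.417 0.489
outer loop
vertex 4.415 2.999 -1.924
vertex 4.571 3.74 -1.537
vertex 3.215 2.831 -0.187
endloop
endfacet

endsolid


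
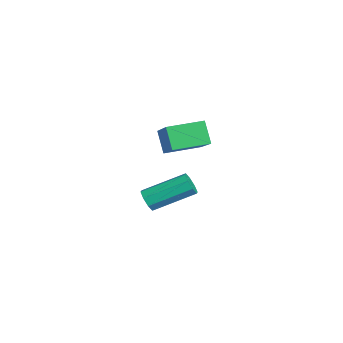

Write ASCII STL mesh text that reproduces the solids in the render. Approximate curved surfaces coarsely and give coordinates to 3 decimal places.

solid 
facet normal -0.833 0.006 -0.553
outer loop
vertex -1.013 -3.694 0.356
vertex -1.095 -2.253 0.495
vertex -0.424 -3.575 -0.529
endloop
endfacet
facet normal 0.057 -0.994 -0.096
outer loop
vertex 1.375 -3.587 0.665
vertex -1.013 -3.694 0.356
vertex -0.424 -3.575 -0.529
endloop
endfacet
facet normal -0.833 0.006 -0.553
outer loop
vertex -0.424 -3.575 -0.529
vertex -1.095 -2.253 0.495
vertex -0.506 -2.134 -0.391
endloop
endfacet
facet normal 0.550 0.111 -0.828
outer loop
vertex -0.506 -2.134 -0.391
vertex 1.375 -3.587 0.665
vertex -0.424 -3.575 -0.529
endloop
endfacet
facet normal -0.550 -0.111 0.828
outer loop
vertex -1.013 -3.694 0.356
vertex 0.704 -2.265 1.689
vertex -1.095 -2.253 0.495
endloop
endfacet
facet normal 0.057 -0.994 -0.096
outer loop
vertex 0.786 -3.706 1.551
vertex -1.013 -3.694 0.356
vertex 1.375 -3.587 0.665
endloop
endfacet
facet normal -0.550 -0.111 0.828
outer loop
vertex 0.786 -3.706 1.551
vertex 0.704 -2.265 1.689
vertex -1.013 -3.694 0.356
endloop
endfacet
facet normal -0.057 0.994 0.096
outer loop
vertex -1.095 -2.253 0.495
vertex 0.704 -2.265 1.689
vertex -0.506 -2.134 -0.391
endloop
endfacet
facet normal 0.550 0.111 -0.827
outer loop
vertex 1.293 -2.146 0.804
vertex 1.375 -3.587 0.665
vertex -0.506 -2.134 -0.391
endloop
endfacet
facet normal -0.057 0.994 0.096
outer loop
vertex -0.506 -2.134 -0.391
vertex 0.704 -2.265 1.689
vertex 1.293 -2.146 0.804
endloop
endfacet
facet normal 0.833 -0.006 0.553
outer loop
vertex 1.293 -2.146 0.804
vertex 0.786 -3.706 1.551
vertex 1.375 -3.587 0.665
endloop
endfacet
facet normal 0.833 -0.006 0.554
outer loop
vertex 0.704 -2.265 1.689
vertex 0.786 -3.706 1.551
vertex 1.293 -2.146 0.804
endloop
endfacet
facet normal -0.066 -0.895 -0.442
outer loop
vertex -1.75 -4.122 -3.724
vertex -2.103 -3.915 -4.091
vertex -1.556 -3.968 -4.065
endloop
endfacet
facet normal 0.885 -0.257 0.388
outer loop
vertex -1.75 -4.122 -3.724
vertex -1.556 -3.968 -4.065
vertex -1.623 -2.412 -2.882
endloop
endfacet
facet normal 0.886 -0.256 0.387
outer loop
vertex -1.623 -2.412 -2.882
vertex -1.556 -3.968 -4.065
vertex -1.43 -2.259 -3.223
endloop
endfacet
facet normal 0.067 0.895 0.440
outer loop
vertex -1.623 -2.412 -2.882
vertex -1.43 -2.259 -3.223
vertex -1.977 -2.205 -3.249
endloop
endfacet
facet normal -0.066 -0.895 -0.442
outer loop
vertex -1.556 -3.968 -4.065
vertex -2.103 -3.915 -4.091
vertex -1.683 -3.783 -4.421
endloop
endfacet
facet normal 0.951 0.077 -0.299
outer loop
vertex -1.556 -3.968 -4.065
vertex -1.683 -3.783 -4.421
vertex -1.43 -2.259 -3.223
endloop
endfacet
facet normal 0.951 0.077 -0.299
outer loop
vertex -1.43 -2.259 -3.223
vertex -1.683 -3.783 -4.421
vertex -1.557 -2.074 -3.579
endloop
endfacet
facet normal 0.067 0.895 0.441
outer loop
vertex -1.43 -2.259 -3.223
vertex -1.557 -2.074 -3.579
vertex -1.977 -2.205 -3.249
endloop
endfacet
facet normal -0.064 -0.896 -0.440
outer loop
vertex -1.683 -3.783 -4.421
vertex -2.103 -3.915 -4.091
vertex -2.056 -3.676 -4.584
endloop
endfacet
facet normal 0.459 0.365 -0.810
outer loop
vertex -1.683 -3.783 -4.421
vertex -2.056 -3.676 -4.584
vertex -1.557 -2.074 -3.579
endloop
endfacet
facet normal 0.460 0.365 -0.810
outer loop
vertex -1.557 -2.074 -3.579
vertex -2.056 -3.676 -4.584
vertex -1.93 -1.966 -3.742
endloop
endfacet
facet normal 0.067 0.895 0.440
outer loop
vertex -1.557 -2.074 -3.579
vertex -1.93 -1.966 -3.742
vertex -1.977 -2.205 -3.249
endloop
endfacet
facet normal -0.067 -0.895 -0.440
outer loop
vertex -2.056 -3.676 -4.584
vertex -2.103 -3.915 -4.091
vertex -2.457 -3.708 -4.458
endloop
endfacet
facet normal -0.301 0.439 -0.847
outer loop
vertex -2.056 -3.676 -4.584
vertex -2.457 -3.708 -4.458
vertex -1.93 -1.966 -3.742
endloop
endfacet
facet normal -0.302 0.439 -0.846
outer loop
vertex -1.93 -1.966 -3.742
vertex -2.457 -3.708 -4.458
vertex -2.33 -1.998 -3.616
endloop
endfacet
facet normal 0.067 0.895 0.440
outer loop
vertex -1.93 -1.966 -3.742
vertex -2.33 -1.998 -3.616
vertex -1.977 -2.205 -3.249
endloop
endfacet
facet normal -0.067 -0.895 -0.440
outer loop
vertex -2.457 -3.708 -4.458
vertex -2.103 -3.915 -4.091
vertex -2.65 -3.861 -4.117
endloop
endfacet
facet normal -0.886 0.256 -0.387
outer loop
vertex -2.457 -3.708 -4.458
vertex -2.65 -3.861 -4.117
vertex -2.33 -1.998 -3.616
endloop
endfacet
facet normal -0.885 0.256 -0.388
outer loop
vertex -2.33 -1.998 -3.616
vertex -2.65 -3.861 -4.117
vertex -2.524 -2.152 -3.275
endloop
endfacet
facet normal 0.066 0.895 0.442
outer loop
vertex -2.33 -1.998 -3.616
vertex -2.524 -2.152 -3.275
vertex -1.977 -2.205 -3.249
endloop
endfacet
facet normal -0.067 -0.895 -0.441
outer loop
vertex -2.65 -3.861 -4.117
vertex -2.103 -3.915 -4.091
vertex -2.523 -4.046 -3.761
endloop
endfacet
facet normal -0.951 -0.077 0.299
outer loop
vertex -2.65 -3.861 -4.117
vertex -2.523 -4.046 -3.761
vertex -2.524 -2.152 -3.275
endloop
endfacet
facet normal -0.951 -0.077 0.299
outer loop
vertex -2.524 -2.152 -3.275
vertex -2.523 -4.046 -3.761
vertex -2.397 -2.337 -2.919
endloop
endfacet
facet normal 0.066 0.895 0.442
outer loop
vertex -2.524 -2.152 -3.275
vertex -2.397 -2.337 -2.919
vertex -1.977 -2.205 -3.249
endloop
endfacet
facet normal -0.067 -0.895 -0.440
outer loop
vertex -2.523 -4.046 -3.761
vertex -2.103 -3.915 -4.091
vertex -2.15 -4.154 -3.598
endloop
endfacet
facet normal -0.460 -0.365 0.810
outer loop
vertex -2.523 -4.046 -3.761
vertex -2.15 -4.154 -3.598
vertex -2.397 -2.337 -2.919
endloop
endfacet
facet normal -0.459 -0.365 0.810
outer loop
vertex -2.397 -2.337 -2.919
vertex -2.15 -4.154 -3.598
vertex -2.024 -2.444 -2.756
endloop
endfacet
facet normal 0.064 0.896 0.440
outer loop
vertex -2.397 -2.337 -2.919
vertex -2.024 -2.444 -2.756
vertex -1.977 -2.205 -3.249
endloop
endfacet
facet normal -0.067 -0.895 -0.440
outer loop
vertex -2.15 -4.154 -3.598
vertex -2.103 -3.915 -4.091
vertex -1.75 -4.122 -3.724
endloop
endfacet
facet normal 0.302 -0.439 0.846
outer loop
vertex -2.15 -4.154 -3.598
vertex -1.75 -4.122 -3.724
vertex -2.024 -2.444 -2.756
endloop
endfacet
facet normal 0.301 -0.439 0.846
outer loop
vertex -2.024 -2.444 -2.756
vertex -1.75 -4.122 -3.724
vertex -1.623 -2.412 -2.882
endloop
endfacet
facet normal 0.067 0.895 0.440
outer loop
vertex -2.024 -2.444 -2.756
vertex -1.623 -2.412 -2.882
vertex -1.977 -2.205 -3.249
endloop
endfacet

endsolid


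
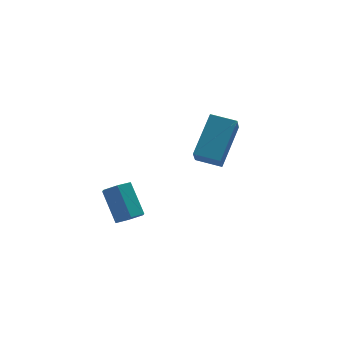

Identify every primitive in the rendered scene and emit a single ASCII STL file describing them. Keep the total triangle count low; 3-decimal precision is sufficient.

solid 
facet normal 0.050 -0.720 -0.692
outer loop
vertex -1.314 -1.052 1.752
vertex -1.817 -1.184 1.853
vertex -1.708 -0.821 1.483
endloop
endfacet
facet normal 0.667 0.540 -0.513
outer loop
vertex -1.314 -1.052 1.752
vertex -1.708 -0.821 1.483
vertex -1.38 -0.123 2.645
endloop
endfacet
facet normal 0.666 0.541 -0.513
outer loop
vertex -1.38 -0.123 2.645
vertex -1.708 -0.821 1.483
vertex -1.774 0.108 2.377
endloop
endfacet
facet normal -0.050 0.719 0.693
outer loop
vertex -1.38 -0.123 2.645
vertex -1.774 0.108 2.377
vertex -1.883 -0.256 2.747
endloop
endfacet
facet normal 0.049 -0.720 -0.692
outer loop
vertex -1.708 -0.821 1.483
vertex -1.817 -1.184 1.853
vertex -2.211 -0.953 1.585
endloop
endfacet
facet normal -0.311 0.647 -0.696
outer loop
vertex -1.708 -0.821 1.483
vertex -2.211 -0.953 1.585
vertex -1.774 0.108 2.377
endloop
endfacet
facet normal -0.311 0.647 -0.696
outer loop
vertex -1.774 0.108 2.377
vertex -2.211 -0.953 1.585
vertex -2.277 -0.025 2.478
endloop
endfacet
facet normal -0.051 0.719 0.693
outer loop
vertex -1.774 0.108 2.377
vertex -2.277 -0.025 2.478
vertex -1.883 -0.256 2.747
endloop
endfacet
facet normal 0.050 -0.719 -0.693
outer loop
vertex -2.211 -0.953 1.585
vertex -1.817 -1.184 1.853
vertex -2.32 -1.317 1.955
endloop
endfacet
facet normal -0.977 0.107 -0.183
outer loop
vertex -2.211 -0.953 1.585
vertex -2.32 -1.317 1.955
vertex -2.277 -0.025 2.478
endloop
endfacet
facet normal -0.977 0.107 -0.183
outer loop
vertex -2.277 -0.025 2.478
vertex -2.32 -1.317 1.955
vertex -2.386 -0.388 2.848
endloop
endfacet
facet normal -0.050 0.720 0.692
outer loop
vertex -2.277 -0.025 2.478
vertex -2.386 -0.388 2.848
vertex -1.883 -0.256 2.747
endloop
endfacet
facet normal 0.050 -0.719 -0.693
outer loop
vertex -2.32 -1.317 1.955
vertex -1.817 -1.184 1.853
vertex -1.926 -1.548 2.223
endloop
endfacet
facet normal -0.666 -0.541 0.513
outer loop
vertex -2.32 -1.317 1.955
vertex -1.926 -1.548 2.223
vertex -2.386 -0.388 2.848
endloop
endfacet
facet normal -0.667 -0.541 0.513
outer loop
vertex -2.386 -0.388 2.848
vertex -1.926 -1.548 2.223
vertex -1.992 -0.619 3.117
endloop
endfacet
facet normal -0.050 0.720 0.692
outer loop
vertex -2.386 -0.388 2.848
vertex -1.992 -0.619 3.117
vertex -1.883 -0.256 2.747
endloop
endfacet
facet normal 0.051 -0.719 -0.693
outer loop
vertex -1.926 -1.548 2.223
vertex -1.817 -1.184 1.853
vertex -1.423 -1.415 2.122
endloop
endfacet
facet normal 0.311 -0.647 0.696
outer loop
vertex -1.926 -1.548 2.223
vertex -1.423 -1.415 2.122
vertex -1.992 -0.619 3.117
endloop
endfacet
facet normal 0.311 -0.647 0.696
outer loop
vertex -1.992 -0.619 3.117
vertex -1.423 -1.415 2.122
vertex -1.489 -0.487 3.015
endloop
endfacet
facet normal -0.049 0.720 0.692
outer loop
vertex -1.992 -0.619 3.117
vertex -1.489 -0.487 3.015
vertex -1.883 -0.256 2.747
endloop
endfacet
facet normal 0.050 -0.720 -0.692
outer loop
vertex -1.423 -1.415 2.122
vertex -1.817 -1.184 1.853
vertex -1.314 -1.052 1.752
endloop
endfacet
facet normal 0.977 -0.107 0.183
outer loop
vertex -1.423 -1.415 2.122
vertex -1.314 -1.052 1.752
vertex -1.489 -0.487 3.015
endloop
endfacet
facet normal 0.977 -0.107 0.183
outer loop
vertex -1.489 -0.487 3.015
vertex -1.314 -1.052 1.752
vertex -1.38 -0.123 2.645
endloop
endfacet
facet normal -0.050 0.719 0.693
outer loop
vertex -1.489 -0.487 3.015
vertex -1.38 -0.123 2.645
vertex -1.883 -0.256 2.747
endloop
endfacet
facet normal -0.734 0.665 0.137
outer loop
vertex 1.01 0.242 3.109
vertex 2.048 1.174 4.15
vertex 1.302 0.711 2.399
endloop
endfacet
facet normal -0.596 -0.535 -0.599
outer loop
vertex 1.992 0.086 2.27
vertex 1.01 0.242 3.109
vertex 1.302 0.711 2.399
endloop
endfacet
facet normal -0.734 0.665 0.137
outer loop
vertex 1.302 0.711 2.399
vertex 2.048 1.174 4.15
vertex 2.34 1.643 3.439
endloop
endfacet
facet normal 0.324 0.521 -0.790
outer loop
vertex 2.34 1.643 3.439
vertex 1.992 0.086 2.27
vertex 1.302 0.711 2.399
endloop
endfacet
facet normal -0.324 -0.521 0.790
outer loop
vertex 1.01 0.242 3.109
vertex 2.738 0.549 4.021
vertex 2.048 1.174 4.15
endloop
endfacet
facet normal -0.596 -0.536 -0.598
outer loop
vertex 1.7 -0.383 2.981
vertex 1.01 0.242 3.109
vertex 1.992 0.086 2.27
endloop
endfacet
facet normal -0.325 -0.520 0.790
outer loop
vertex 1.7 -0.383 2.981
vertex 2.738 0.549 4.021
vertex 1.01 0.242 3.109
endloop
endfacet
facet normal 0.597 0.535 0.598
outer loop
vertex 2.048 1.174 4.15
vertex 2.738 0.549 4.021
vertex 2.34 1.643 3.439
endloop
endfacet
facet normal 0.325 0.520 -0.790
outer loop
vertex 3.03 1.018 3.311
vertex 1.992 0.086 2.27
vertex 2.34 1.643 3.439
endloop
endfacet
facet normal 0.596 0.535 0.599
outer loop
vertex 2.34 1.643 3.439
vertex 2.738 0.549 4.021
vertex 3.03 1.018 3.311
endloop
endfacet
facet normal 0.734 -0.665 -0.137
outer loop
vertex 3.03 1.018 3.311
vertex 1.7 -0.383 2.981
vertex 1.992 0.086 2.27
endloop
endfacet
facet normal 0.734 -0.665 -0.137
outer loop
vertex 2.738 0.549 4.021
vertex 1.7 -0.383 2.981
vertex 3.03 1.018 3.311
endloop
endfacet

endsolid


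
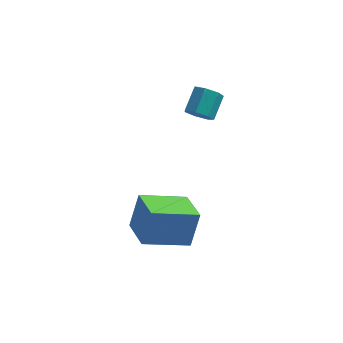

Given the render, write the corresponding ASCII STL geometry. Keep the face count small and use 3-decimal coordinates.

solid 
facet normal -0.264 -0.790 -0.553
outer loop
vertex 0.088 3.435 2.819
vertex -0.266 3.214 3.304
vertex -0.44 3.605 2.828
endloop
endfacet
facet normal 0.157 0.530 -0.833
outer loop
vertex 0.088 3.435 2.819
vertex -0.44 3.605 2.828
vertex 0.4 4.367 3.471
endloop
endfacet
facet normal 0.155 0.531 -0.833
outer loop
vertex 0.4 4.367 3.471
vertex -0.44 3.605 2.828
vertex -0.128 4.537 3.481
endloop
endfacet
facet normal 0.265 0.790 0.553
outer loop
vertex 0.4 4.367 3.471
vertex -0.128 4.537 3.481
vertex 0.046 4.146 3.956
endloop
endfacet
facet normal -0.265 -0.790 -0.553
outer loop
vertex -0.44 3.605 2.828
vertex -0.266 3.214 3.304
vertex -0.838 3.481 3.196
endloop
endfacet
facet normal -0.646 0.571 -0.506
outer loop
vertex -0.44 3.605 2.828
vertex -0.838 3.481 3.196
vertex -0.128 4.537 3.481
endloop
endfacet
facet normal -0.646 0.571 -0.507
outer loop
vertex -0.128 4.537 3.481
vertex -0.838 3.481 3.196
vertex -0.526 4.413 3.848
endloop
endfacet
facet normal 0.264 0.790 0.553
outer loop
vertex -0.128 4.537 3.481
vertex -0.526 4.413 3.848
vertex 0.046 4.146 3.956
endloop
endfacet
facet normal -0.264 -0.790 -0.553
outer loop
vertex -0.838 3.481 3.196
vertex -0.266 3.214 3.304
vertex -0.804 3.155 3.645
endloop
endfacet
facet normal -0.962 0.180 0.203
outer loop
vertex -0.838 3.481 3.196
vertex -0.804 3.155 3.645
vertex -0.526 4.413 3.848
endloop
endfacet
facet normal -0.963 0.180 0.201
outer loop
vertex -0.526 4.413 3.848
vertex -0.804 3.155 3.645
vertex -0.493 4.088 4.297
endloop
endfacet
facet normal 0.265 0.790 0.553
outer loop
vertex -0.526 4.413 3.848
vertex -0.493 4.088 4.297
vertex 0.046 4.146 3.956
endloop
endfacet
facet normal -0.264 -0.790 -0.553
outer loop
vertex -0.804 3.155 3.645
vertex -0.266 3.214 3.304
vertex -0.366 2.874 3.837
endloop
endfacet
facet normal -0.554 -0.345 0.758
outer loop
vertex -0.804 3.155 3.645
vertex -0.366 2.874 3.837
vertex -0.493 4.088 4.297
endloop
endfacet
facet normal -0.553 -0.345 0.758
outer loop
vertex -0.493 4.088 4.297
vertex -0.366 2.874 3.837
vertex -0.054 3.806 4.489
endloop
endfacet
facet normal 0.265 0.790 0.553
outer loop
vertex -0.493 4.088 4.297
vertex -0.054 3.806 4.489
vertex 0.046 4.146 3.956
endloop
endfacet
facet normal -0.265 -0.790 -0.553
outer loop
vertex -0.366 2.874 3.837
vertex -0.266 3.214 3.304
vertex 0.148 2.849 3.627
endloop
endfacet
facet normal 0.274 -0.611 0.743
outer loop
vertex -0.366 2.874 3.837
vertex 0.148 2.849 3.627
vertex -0.054 3.806 4.489
endloop
endfacet
facet normal 0.272 -0.612 0.743
outer loop
vertex -0.054 3.806 4.489
vertex 0.148 2.849 3.627
vertex 0.46 3.781 4.28
endloop
endfacet
facet normal 0.263 0.790 0.553
outer loop
vertex -0.054 3.806 4.489
vertex 0.46 3.781 4.28
vertex 0.046 4.146 3.956
endloop
endfacet
facet normal -0.265 -0.790 -0.553
outer loop
vertex 0.148 2.849 3.627
vertex -0.266 3.214 3.304
vertex 0.35 3.098 3.174
endloop
endfacet
facet normal 0.893 -0.417 0.169
outer loop
vertex 0.148 2.849 3.627
vertex 0.35 3.098 3.174
vertex 0.46 3.781 4.28
endloop
endfacet
facet normal 0.893 -0.417 0.168
outer loop
vertex 0.46 3.781 4.28
vertex 0.35 3.098 3.174
vertex 0.662 4.031 3.827
endloop
endfacet
facet normal 0.263 0.790 0.553
outer loop
vertex 0.46 3.781 4.28
vertex 0.662 4.031 3.827
vertex 0.046 4.146 3.956
endloop
endfacet
facet normal -0.265 -0.789 -0.553
outer loop
vertex 0.35 3.098 3.174
vertex -0.266 3.214 3.304
vertex 0.088 3.435 2.819
endloop
endfacet
facet normal 0.841 0.092 -0.533
outer loop
vertex 0.35 3.098 3.174
vertex 0.088 3.435 2.819
vertex 0.662 4.031 3.827
endloop
endfacet
facet normal 0.841 0.091 -0.533
outer loop
vertex 0.662 4.031 3.827
vertex 0.088 3.435 2.819
vertex 0.4 4.367 3.471
endloop
endfacet
facet normal 0.263 0.791 0.553
outer loop
vertex 0.662 4.031 3.827
vertex 0.4 4.367 3.471
vertex 0.046 4.146 3.956
endloop
endfacet
facet normal -0.896 -0.308 0.319
outer loop
vertex -1.698 -1.447 1.658
vertex -2.322 -0.054 1.25
vertex -2.017 -2.012 0.218
endloop
endfacet
facet normal 0.395 -0.881 0.258
outer loop
vertex -0.198 -1.386 -0.43
vertex -1.698 -1.447 1.658
vertex -2.017 -2.012 0.218
endloop
endfacet
facet normal -0.896 -0.308 0.319
outer loop
vertex -2.017 -2.012 0.218
vertex -2.322 -0.054 1.25
vertex -2.641 -0.619 -0.19
endloop
endfacet
facet normal -0.202 -0.357 -0.912
outer loop
vertex -2.641 -0.619 -0.19
vertex -0.198 -1.386 -0.43
vertex -2.017 -2.012 0.218
endloop
endfacet
facet normal 0.202 0.357 0.912
outer loop
vertex -1.698 -1.447 1.658
vertex -0.503 0.572 0.602
vertex -2.322 -0.054 1.25
endloop
endfacet
facet normal 0.395 -0.881 0.258
outer loop
vertex 0.121 -0.821 1.01
vertex -1.698 -1.447 1.658
vertex -0.198 -1.386 -0.43
endloop
endfacet
facet normal 0.202 0.357 0.912
outer loop
vertex 0.121 -0.821 1.01
vertex -0.503 0.572 0.602
vertex -1.698 -1.447 1.658
endloop
endfacet
facet normal -0.395 0.881 -0.258
outer loop
vertex -2.322 -0.054 1.25
vertex -0.503 0.572 0.602
vertex -2.641 -0.619 -0.19
endloop
endfacet
facet normal -0.202 -0.357 -0.912
outer loop
vertex -0.822 0.007 -0.838
vertex -0.198 -1.386 -0.43
vertex -2.641 -0.619 -0.19
endloop
endfacet
facet normal -0.395 0.881 -0.258
outer loop
vertex -2.641 -0.619 -0.19
vertex -0.503 0.572 0.602
vertex -0.822 0.007 -0.838
endloop
endfacet
facet normal 0.896 0.308 -0.319
outer loop
vertex -0.822 0.007 -0.838
vertex 0.121 -0.821 1.01
vertex -0.198 -1.386 -0.43
endloop
endfacet
facet normal 0.896 0.308 -0.319
outer loop
vertex -0.503 0.572 0.602
vertex 0.121 -0.821 1.01
vertex -0.822 0.007 -0.838
endloop
endfacet

endsolid


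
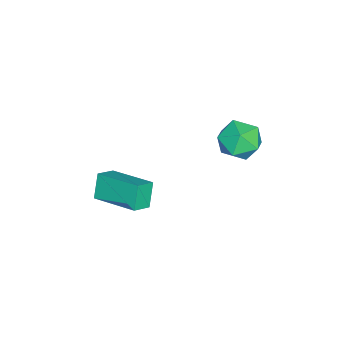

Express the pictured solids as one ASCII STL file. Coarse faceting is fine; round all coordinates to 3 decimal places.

solid 
facet normal -0.779 0.425 -0.461
outer loop
vertex -3.37 -2.926 -2.49
vertex -2.613 -1.016 -2.01
vertex -2.743 -2.912 -3.537
endloop
endfacet
facet normal -0.359 -0.905 -0.227
outer loop
vertex -1.987 -3.324 -3.09
vertex -3.37 -2.926 -2.49
vertex -2.743 -2.912 -3.537
endloop
endfacet
facet normal -0.779 0.425 -0.461
outer loop
vertex -2.743 -2.912 -3.537
vertex -2.613 -1.016 -2.01
vertex -1.986 -1.002 -3.057
endloop
endfacet
facet normal 0.514 0.012 -0.858
outer loop
vertex -1.986 -1.002 -3.057
vertex -1.987 -3.324 -3.09
vertex -2.743 -2.912 -3.537
endloop
endfacet
facet normal -0.514 -0.012 0.858
outer loop
vertex -3.37 -2.926 -2.49
vertex -1.857 -1.428 -1.563
vertex -2.613 -1.016 -2.01
endloop
endfacet
facet normal -0.359 -0.905 -0.227
outer loop
vertex -2.614 -3.338 -2.043
vertex -3.37 -2.926 -2.49
vertex -1.987 -3.324 -3.09
endloop
endfacet
facet normal -0.514 -0.012 0.858
outer loop
vertex -2.614 -3.338 -2.043
vertex -1.857 -1.428 -1.563
vertex -3.37 -2.926 -2.49
endloop
endfacet
facet normal 0.359 0.905 0.227
outer loop
vertex -2.613 -1.016 -2.01
vertex -1.857 -1.428 -1.563
vertex -1.986 -1.002 -3.057
endloop
endfacet
facet normal 0.514 0.012 -0.858
outer loop
vertex -1.23 -1.414 -2.61
vertex -1.987 -3.324 -3.09
vertex -1.986 -1.002 -3.057
endloop
endfacet
facet normal 0.359 0.905 0.227
outer loop
vertex -1.986 -1.002 -3.057
vertex -1.857 -1.428 -1.563
vertex -1.23 -1.414 -2.61
endloop
endfacet
facet normal 0.779 -0.425 0.461
outer loop
vertex -1.23 -1.414 -2.61
vertex -2.614 -3.338 -2.043
vertex -1.987 -3.324 -3.09
endloop
endfacet
facet normal 0.779 -0.425 0.461
outer loop
vertex -1.857 -1.428 -1.563
vertex -2.614 -3.338 -2.043
vertex -1.23 -1.414 -2.61
endloop
endfacet
facet normal -0.743 0.135 0.656
outer loop
vertex -3.686 2.501 1.723
vertex -3.11 2.093 2.459
vertex -3.08 3.098 2.286
endloop
endfacet
facet normal -0.760 0.634 0.146
outer loop
vertex -3.686 2.501 1.723
vertex -3.08 3.098 2.286
vertex -3.15 3.246 1.279
endloop
endfacet
facet normal -0.822 0.303 -0.483
outer loop
vertex -3.686 2.501 1.723
vertex -3.15 3.246 1.279
vertex -3.223 2.334 0.83
endloop
endfacet
facet normal -0.842 -0.400 -0.362
outer loop
vertex -3.686 2.501 1.723
vertex -3.223 2.334 0.83
vertex -3.198 1.621 1.559
endloop
endfacet
facet normal -0.793 -0.504 0.342
outer loop
vertex -3.686 2.501 1.723
vertex -3.198 1.621 1.559
vertex -3.11 2.093 2.459
endloop
endfacet
facet normal -0.135 0.979 0.153
outer loop
vertex -3.15 3.246 1.279
vertex -3.08 3.098 2.286
vertex -2.242 3.299 1.741
endloop
endfacet
facet normal -0.107 0.172 0.979
outer loop
vertex -3.08 3.098 2.286
vertex -3.11 2.093 2.459
vertex -2.217 2.586 2.47
endloop
endfacet
facet normal -0.189 -0.862 0.471
outer loop
vertex -3.11 2.093 2.459
vertex -3.198 1.621 1.559
vertex -2.29 1.674 2.021
endloop
endfacet
facet normal -0.269 -0.693 -0.669
outer loop
vertex -3.198 1.621 1.559
vertex -3.223 2.334 0.83
vertex -2.36 1.822 1.014
endloop
endfacet
facet normal -0.235 0.444 -0.865
outer loop
vertex -3.223 2.334 0.83
vertex -3.15 3.246 1.279
vertex -2.33 2.827 0.841
endloop
endfacet
facet normal 0.842 0.400 0.362
outer loop
vertex -1.754 2.419 1.577
vertex -2.242 3.299 1.741
vertex -2.217 2.586 2.47
endloop
endfacet
facet normal 0.822 -0.303 0.483
outer loop
vertex -1.754 2.419 1.577
vertex -2.217 2.586 2.47
vertex -2.29 1.674 2.021
endloop
endfacet
facet normal 0.760 -0.634 -0.146
outer loop
vertex -1.754 2.419 1.577
vertex -2.29 1.674 2.021
vertex -2.36 1.822 1.014
endloop
endfacet
facet normal 0.743 -0.135 -0.656
outer loop
vertex -1.754 2.419 1.577
vertex -2.36 1.822 1.014
vertex -2.33 2.827 0.841
endloop
endfacet
facet normal 0.793 0.504 -0.342
outer loop
vertex -1.754 2.419 1.577
vertex -2.33 2.827 0.841
vertex -2.242 3.299 1.741
endloop
endfacet
facet normal 0.269 0.693 0.669
outer loop
vertex -2.217 2.586 2.47
vertex -2.242 3.299 1.741
vertex -3.08 3.098 2.286
endloop
endfacet
facet normal 0.235 -0.444 0.865
outer loop
vertex -2.29 1.674 2.021
vertex -2.217 2.586 2.47
vertex -3.11 2.093 2.459
endloop
endfacet
facet normal 0.135 -0.979 -0.153
outer loop
vertex -2.36 1.822 1.014
vertex -2.29 1.674 2.021
vertex -3.198 1.621 1.559
endloop
endfacet
facet normal 0.107 -0.172 -0.979
outer loop
vertex -2.33 2.827 0.841
vertex -2.36 1.822 1.014
vertex -3.223 2.334 0.83
endloop
endfacet
facet normal 0.189 0.862 -0.471
outer loop
vertex -2.242 3.299 1.741
vertex -2.33 2.827 0.841
vertex -3.15 3.246 1.279
endloop
endfacet

endsolid


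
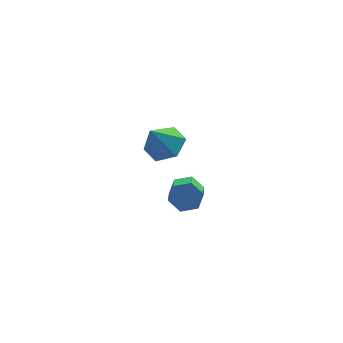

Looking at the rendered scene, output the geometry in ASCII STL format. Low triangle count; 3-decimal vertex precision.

solid 
facet normal 0.450 0.242 -0.860
outer loop
vertex 1.542 0.445 2.748
vertex 0.565 0.686 2.305
vertex 1.14 1.466 2.825
endloop
endfacet
facet normal 0.493 0.129 0.860
outer loop
vertex 1.542 0.445 2.748
vertex 1.14 1.466 2.825
vertex -0.205 0.274 3.775
endloop
endfacet
facet normal 0.450 0.241 -0.860
outer loop
vertex 1.14 1.466 2.825
vertex 0.565 0.686 2.305
vertex 0.163 1.707 2.381
endloop
endfacet
facet normal -0.140 0.709 0.692
outer loop
vertex 1.14 1.466 2.825
vertex 0.163 1.707 2.381
vertex -0.205 0.274 3.775
endloop
endfacet
facet normal 0.450 0.241 -0.860
outer loop
vertex 0.163 1.707 2.381
vertex 0.565 0.686 2.305
vertex -0.413 0.927 1.861
endloop
endfacet
facet normal -0.851 0.462 0.250
outer loop
vertex 0.163 1.707 2.381
vertex -0.413 0.927 1.861
vertex -0.205 0.274 3.775
endloop
endfacet
facet normal 0.450 0.241 -0.860
outer loop
vertex -0.413 0.927 1.861
vertex 0.565 0.686 2.305
vertex -0.011 -0.094 1.785
endloop
endfacet
facet normal -0.931 -0.365 -0.023
outer loop
vertex -0.413 0.927 1.861
vertex -0.011 -0.094 1.785
vertex -0.205 0.274 3.775
endloop
endfacet
facet normal 0.450 0.241 -0.860
outer loop
vertex -0.011 -0.094 1.785
vertex 0.565 0.686 2.305
vertex 0.966 -0.335 2.228
endloop
endfacet
facet normal -0.299 -0.943 0.145
outer loop
vertex -0.011 -0.094 1.785
vertex 0.966 -0.335 2.228
vertex -0.205 0.274 3.775
endloop
endfacet
facet normal 0.450 0.241 -0.860
outer loop
vertex 0.966 -0.335 2.228
vertex 0.565 0.686 2.305
vertex 1.542 0.445 2.748
endloop
endfacet
facet normal 0.413 -0.696 0.587
outer loop
vertex 0.966 -0.335 2.228
vertex 1.542 0.445 2.748
vertex -0.205 0.274 3.775
endloop
endfacet
facet normal 0.179 0.864 -0.471
outer loop
vertex 2.361 3.301 -2.792
vertex 2.028 2.955 -3.553
vertex 1.484 3.382 -2.977
endloop
endfacet
facet normal -0.135 0.496 0.858
outer loop
vertex 2.361 3.301 -2.792
vertex 1.484 3.382 -2.977
vertex 2.084 1.971 -2.066
endloop
endfacet
facet normal -0.136 0.496 0.858
outer loop
vertex 2.084 1.971 -2.066
vertex 1.484 3.382 -2.977
vertex 1.207 2.053 -2.252
endloop
endfacet
facet normal -0.181 -0.863 0.471
outer loop
vertex 2.084 1.971 -2.066
vertex 1.207 2.053 -2.252
vertex 1.752 1.625 -2.827
endloop
endfacet
facet normal 0.179 0.864 -0.471
outer loop
vertex 1.484 3.382 -2.977
vertex 2.028 2.955 -3.553
vertex 1.152 3.036 -3.738
endloop
endfacet
facet normal -0.912 0.326 0.249
outer loop
vertex 1.484 3.382 -2.977
vertex 1.152 3.036 -3.738
vertex 1.207 2.053 -2.252
endloop
endfacet
facet normal -0.912 0.326 0.249
outer loop
vertex 1.207 2.053 -2.252
vertex 1.152 3.036 -3.738
vertex 0.875 1.706 -3.013
endloop
endfacet
facet normal -0.180 -0.863 0.472
outer loop
vertex 1.207 2.053 -2.252
vertex 0.875 1.706 -3.013
vertex 1.752 1.625 -2.827
endloop
endfacet
facet normal 0.179 0.864 -0.471
outer loop
vertex 1.152 3.036 -3.738
vertex 2.028 2.955 -3.553
vertex 1.696 2.609 -4.314
endloop
endfacet
facet normal -0.776 -0.169 -0.607
outer loop
vertex 1.152 3.036 -3.738
vertex 1.696 2.609 -4.314
vertex 0.875 1.706 -3.013
endloop
endfacet
facet normal -0.776 -0.170 -0.608
outer loop
vertex 0.875 1.706 -3.013
vertex 1.696 2.609 -4.314
vertex 1.419 1.279 -3.588
endloop
endfacet
facet normal -0.180 -0.864 0.471
outer loop
vertex 0.875 1.706 -3.013
vertex 1.419 1.279 -3.588
vertex 1.752 1.625 -2.827
endloop
endfacet
facet normal 0.181 0.863 -0.471
outer loop
vertex 1.696 2.609 -4.314
vertex 2.028 2.955 -3.553
vertex 2.573 2.527 -4.128
endloop
endfacet
facet normal 0.135 -0.496 -0.858
outer loop
vertex 1.696 2.609 -4.314
vertex 2.573 2.527 -4.128
vertex 1.419 1.279 -3.588
endloop
endfacet
facet normal 0.135 -0.496 -0.858
outer loop
vertex 1.419 1.279 -3.588
vertex 2.573 2.527 -4.128
vertex 2.296 1.198 -3.403
endloop
endfacet
facet normal -0.179 -0.864 0.471
outer loop
vertex 1.419 1.279 -3.588
vertex 2.296 1.198 -3.403
vertex 1.752 1.625 -2.827
endloop
endfacet
facet normal 0.180 0.863 -0.472
outer loop
vertex 2.573 2.527 -4.128
vertex 2.028 2.955 -3.553
vertex 2.905 2.874 -3.367
endloop
endfacet
facet normal 0.912 -0.326 -0.249
outer loop
vertex 2.573 2.527 -4.128
vertex 2.905 2.874 -3.367
vertex 2.296 1.198 -3.403
endloop
endfacet
facet normal 0.912 -0.326 -0.250
outer loop
vertex 2.296 1.198 -3.403
vertex 2.905 2.874 -3.367
vertex 2.628 1.544 -2.642
endloop
endfacet
facet normal -0.179 -0.864 0.471
outer loop
vertex 2.296 1.198 -3.403
vertex 2.628 1.544 -2.642
vertex 1.752 1.625 -2.827
endloop
endfacet
facet normal 0.180 0.864 -0.471
outer loop
vertex 2.905 2.874 -3.367
vertex 2.028 2.955 -3.553
vertex 2.361 3.301 -2.792
endloop
endfacet
facet normal 0.776 0.170 0.608
outer loop
vertex 2.905 2.874 -3.367
vertex 2.361 3.301 -2.792
vertex 2.628 1.544 -2.642
endloop
endfacet
facet normal 0.776 0.170 0.607
outer loop
vertex 2.628 1.544 -2.642
vertex 2.361 3.301 -2.792
vertex 2.084 1.971 -2.066
endloop
endfacet
facet normal -0.179 -0.864 0.471
outer loop
vertex 2.628 1.544 -2.642
vertex 2.084 1.971 -2.066
vertex 1.752 1.625 -2.827
endloop
endfacet

endsolid
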